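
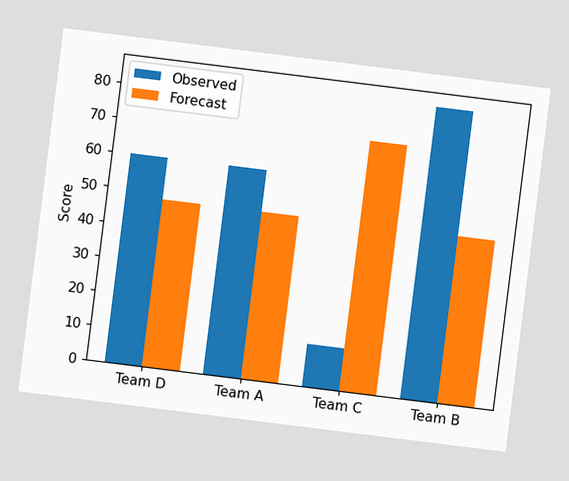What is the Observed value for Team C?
The chart is tilted about 7° clockwise. The Observed bar at Team C reaches 12 on the y-axis.

12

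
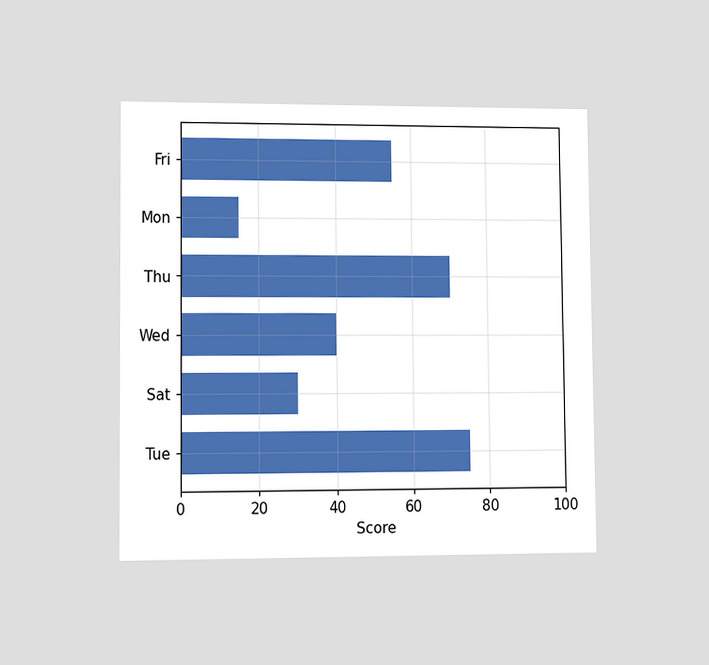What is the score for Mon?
The chart is viewed slightly from the left. Reading along the chart's x-axis, the Mon bar reaches 15.

15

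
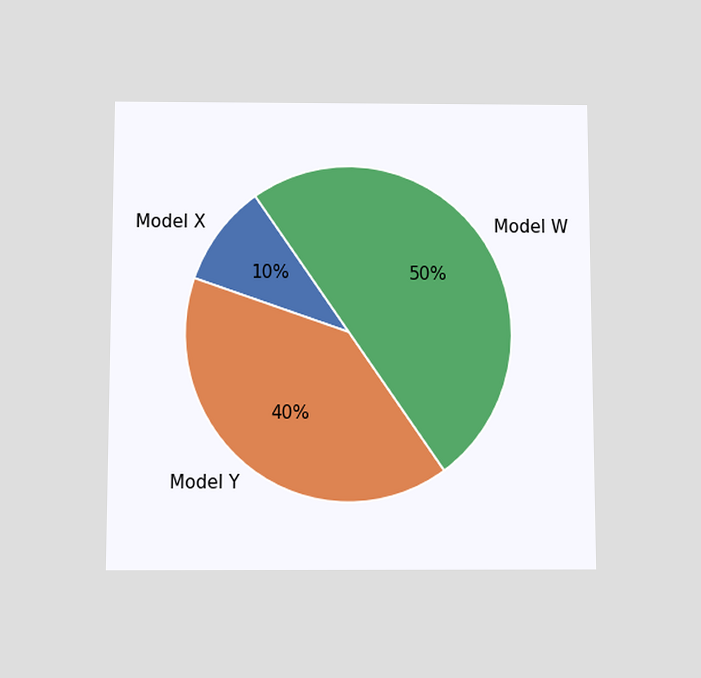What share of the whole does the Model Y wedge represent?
The chart is viewed slightly from below. The Model Y slice takes up 40% of the pie.

40%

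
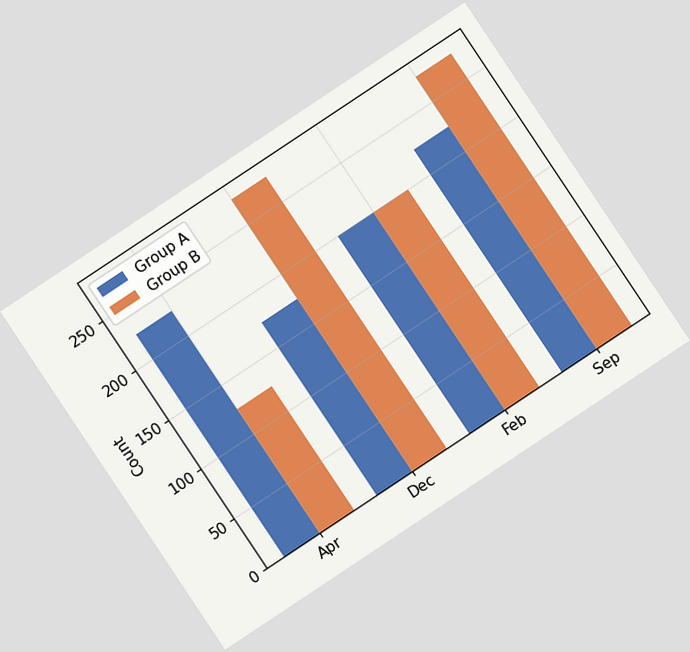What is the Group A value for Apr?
The chart is tilted about 34° counter-clockwise. The Group A bar at Apr reaches 225 on the y-axis.

225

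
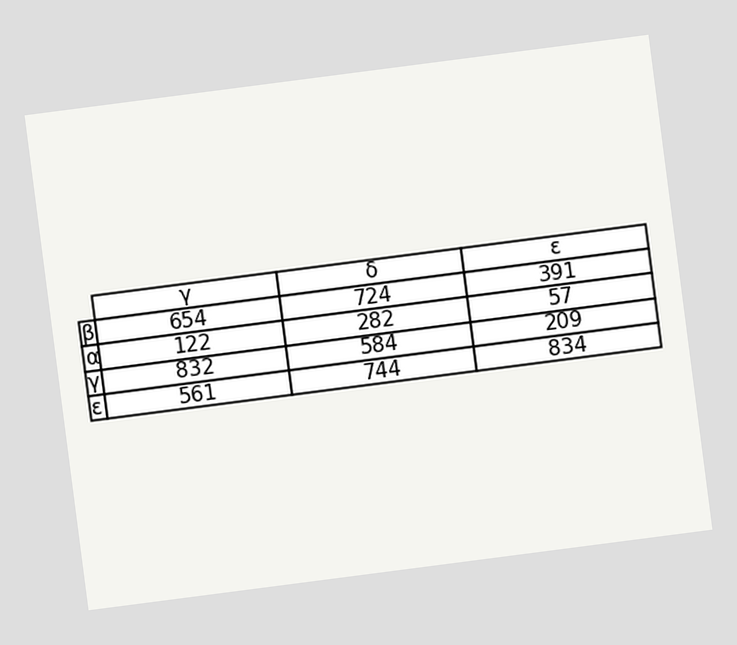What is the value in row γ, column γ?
832

The chart is tilted about 7° counter-clockwise. The (γ, γ) cell reads 832.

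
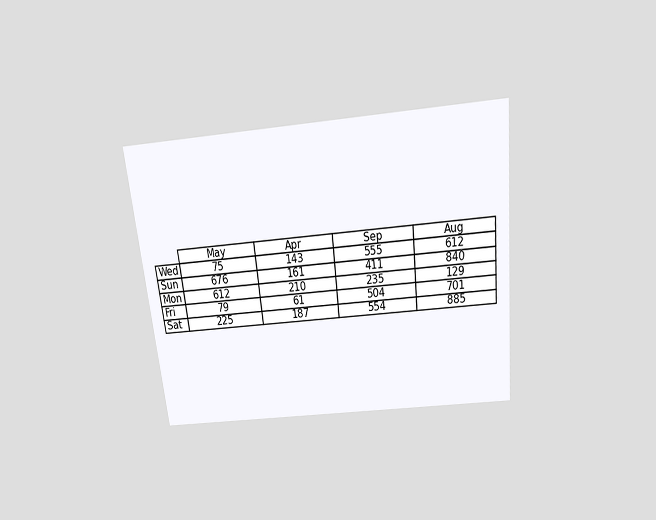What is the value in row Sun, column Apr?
The chart is tilted about 6° counter-clockwise and viewed slightly from above. The (Sun, Apr) cell reads 161.

161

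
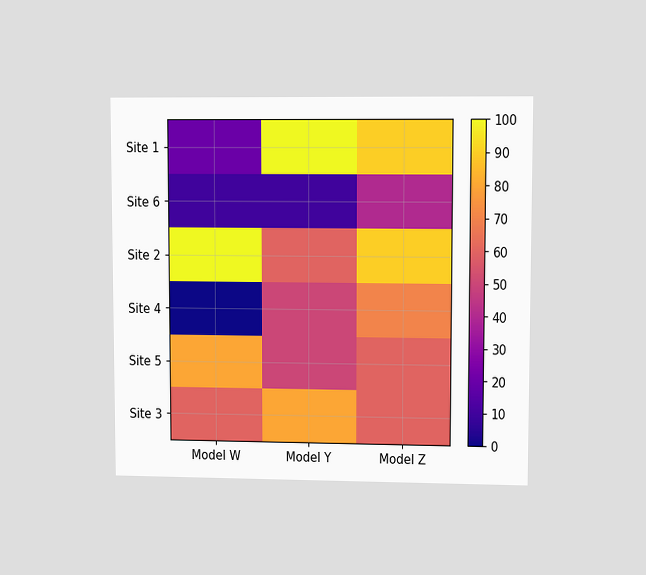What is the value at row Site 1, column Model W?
The chart is viewed at a slight angle. Matching cell (Site 1, Model W) against the colorbar gives 20.

20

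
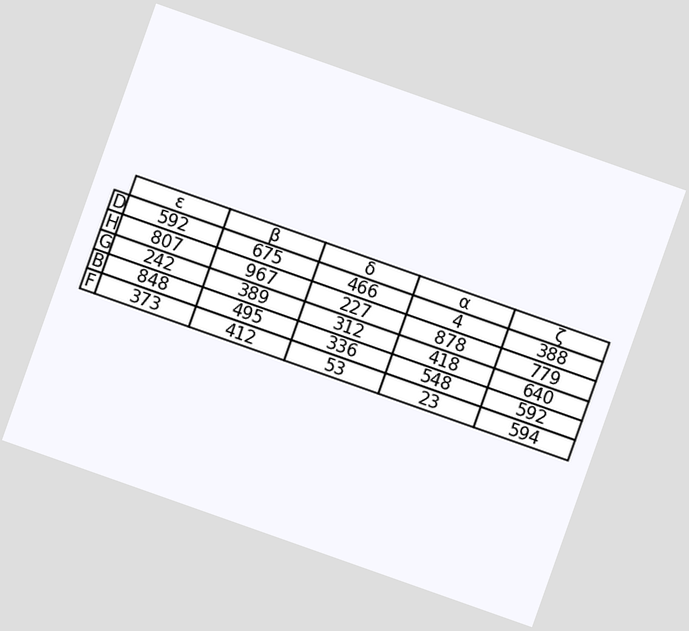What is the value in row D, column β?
675

The chart is tilted about 19° clockwise. The (D, β) cell reads 675.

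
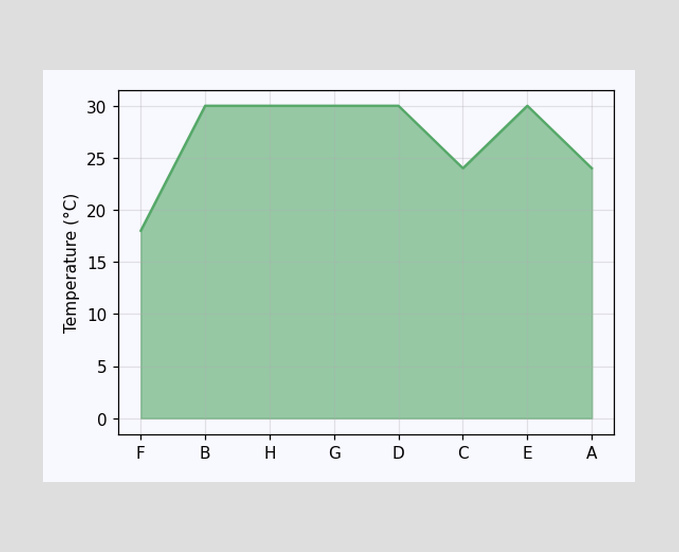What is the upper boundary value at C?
At C the upper boundary is at 24°C.

24°C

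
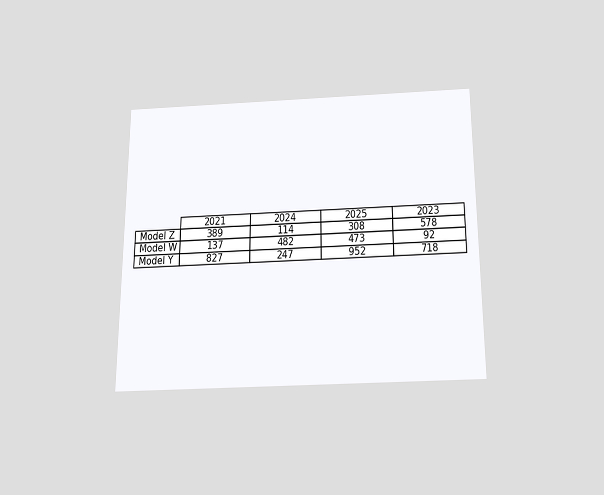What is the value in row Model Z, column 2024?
The chart is viewed slightly from below. The (Model Z, 2024) cell reads 114.

114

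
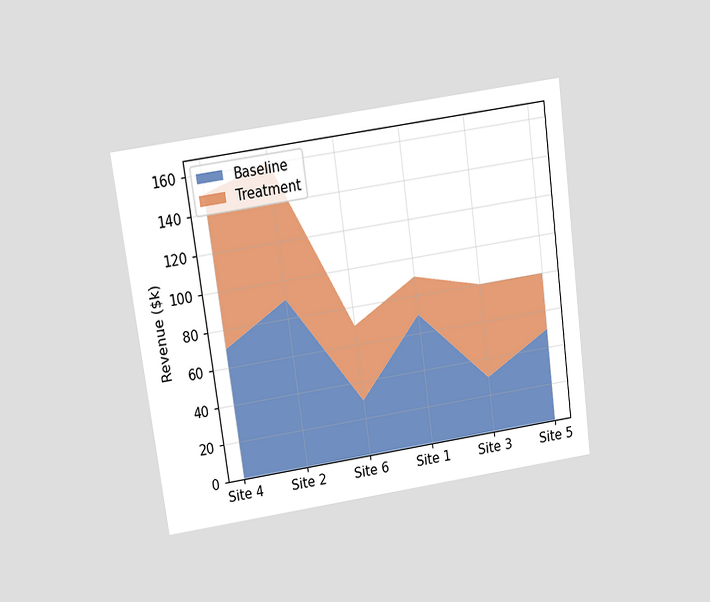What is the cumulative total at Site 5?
$80k

The chart is tilted about 8° counter-clockwise and viewed slightly from above. The stacked total at Site 5 reaches $80k.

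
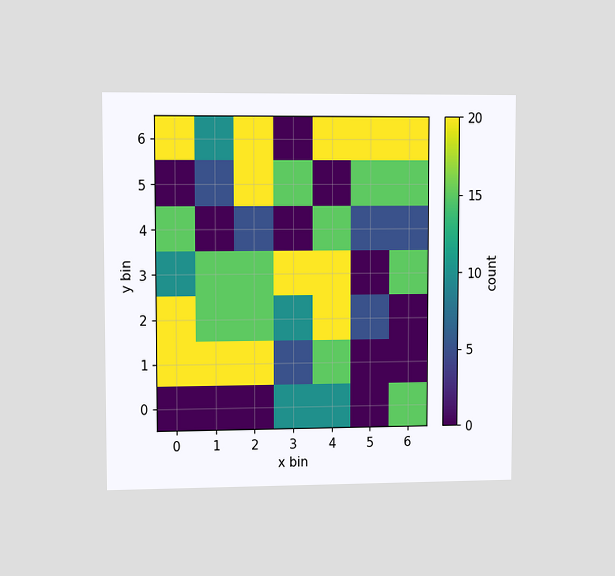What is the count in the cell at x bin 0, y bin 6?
The chart is viewed at a slight angle. Matching the cell (0, 6) against the colorbar gives 20.

20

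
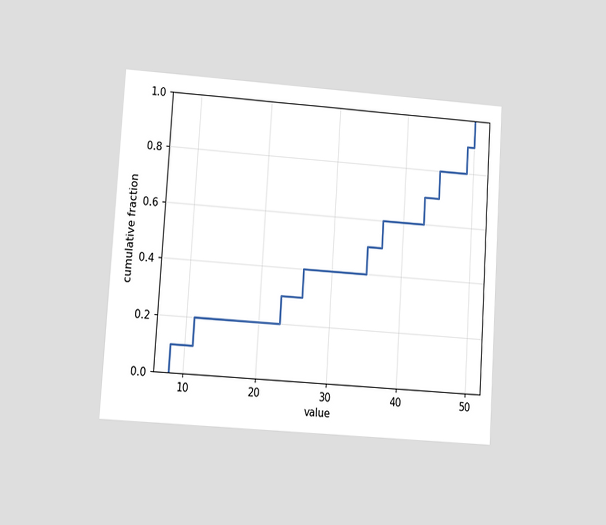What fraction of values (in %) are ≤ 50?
The chart is tilted about 4° clockwise and viewed at a slight angle. At x=50 the ECDF step is at 100%.

100%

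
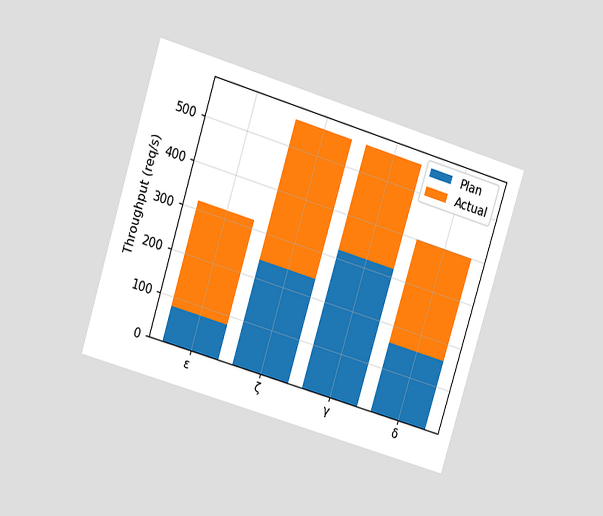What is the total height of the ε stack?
The chart is tilted about 17° clockwise and viewed at a slight angle. The ε stack's top reaches 320req/s on the y-axis.

320req/s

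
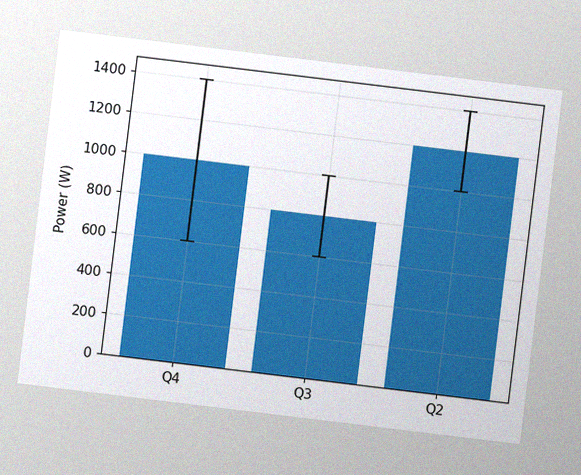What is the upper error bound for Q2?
The chart is tilted about 7° clockwise, with some photo noise. The Q2 bar's upper whisker reaches 1400W.

1400W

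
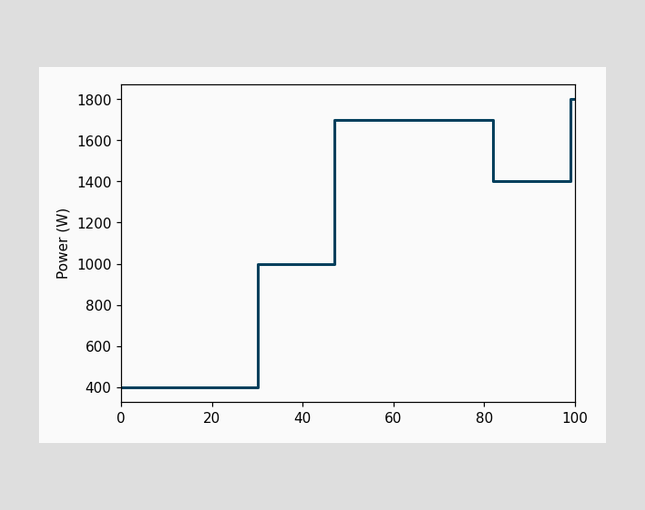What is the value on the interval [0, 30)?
On [0, 30) the step sits at 400W.

400W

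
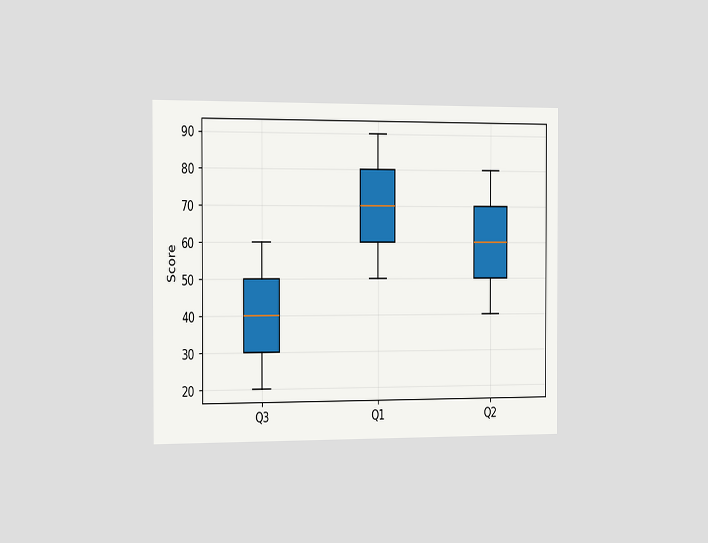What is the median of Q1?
The chart is viewed slightly from the left. The median line in the Q1 box sits at 70.

70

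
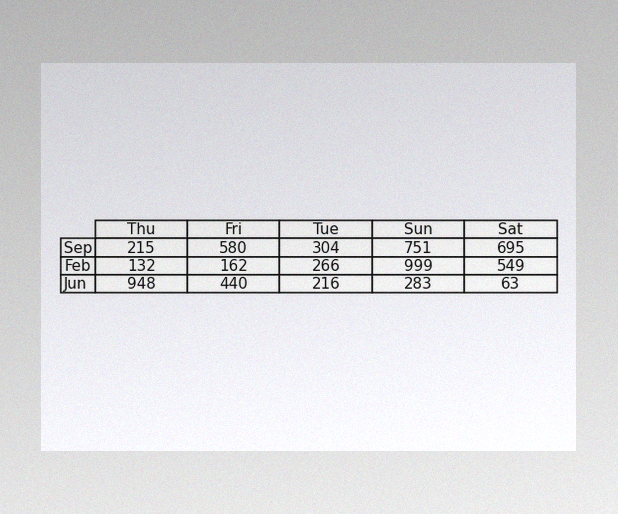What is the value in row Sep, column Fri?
The image has some photo noise and uneven lighting. The (Sep, Fri) cell reads 580.

580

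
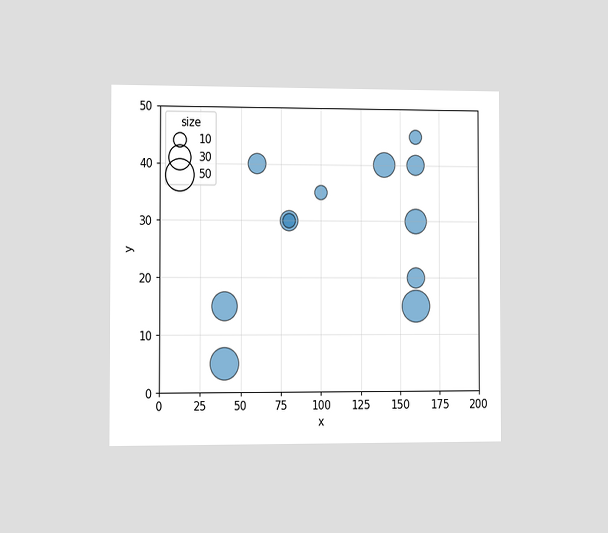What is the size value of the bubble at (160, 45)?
10

The chart is viewed slightly from the left. Matching the bubble at (160, 45) against the size legend gives 10.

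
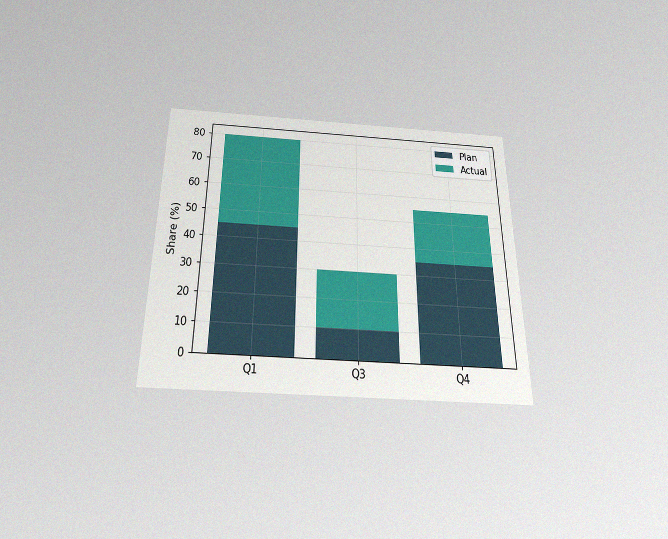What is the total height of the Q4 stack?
The chart is viewed slightly from below, with some photo noise. The Q4 stack's top reaches 55% on the y-axis.

55%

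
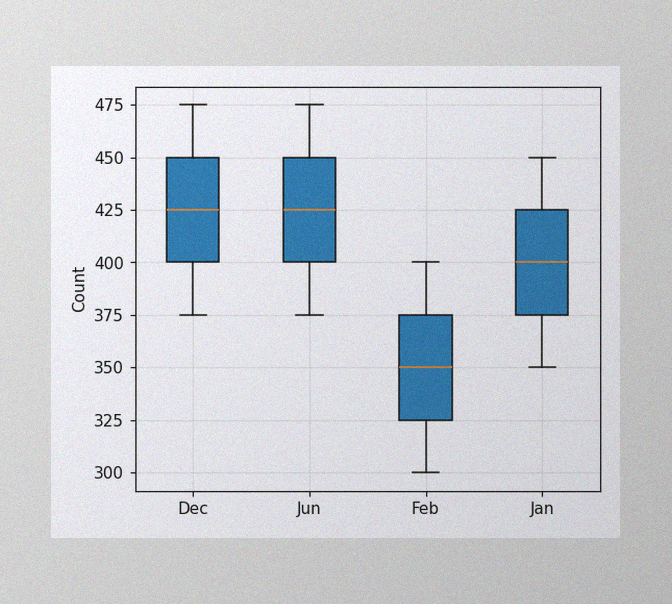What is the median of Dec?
425

The image has some photo noise and uneven lighting. The median line in the Dec box sits at 425.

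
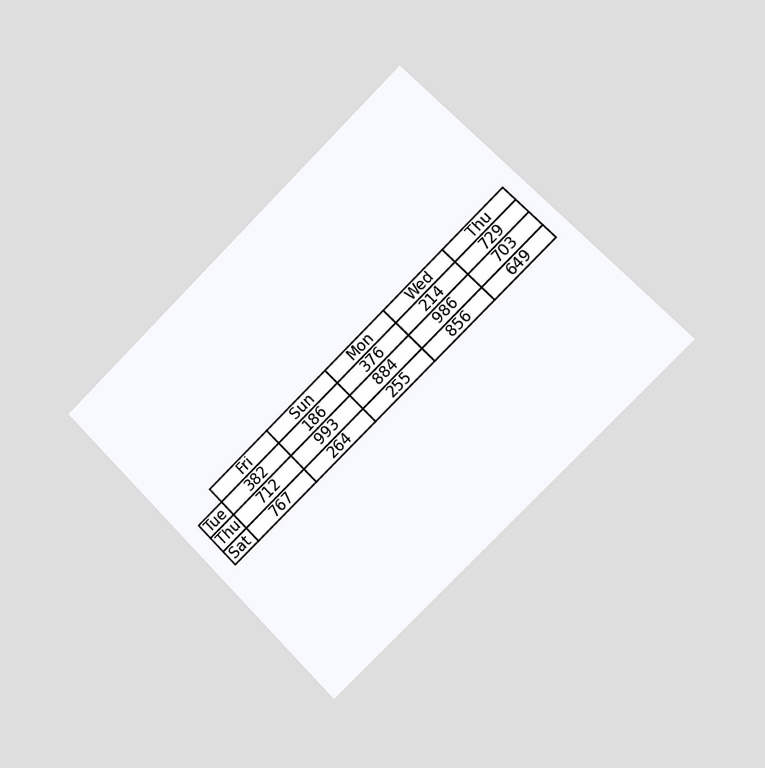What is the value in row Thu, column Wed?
986

The chart is tilted about 45° counter-clockwise and viewed slightly from the right. The (Thu, Wed) cell reads 986.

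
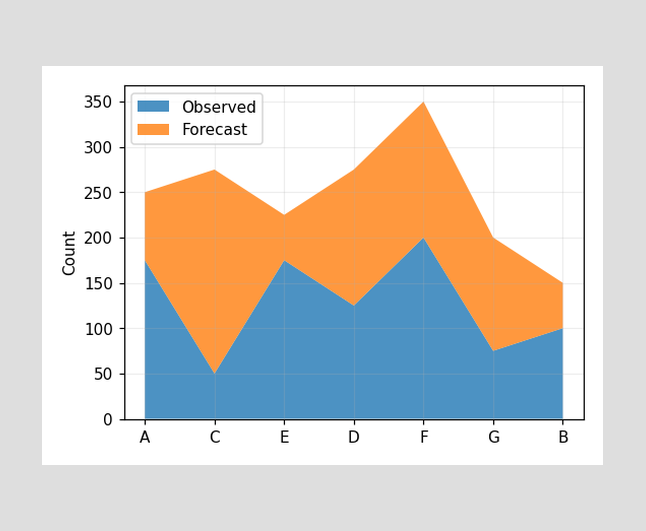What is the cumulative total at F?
The stacked total at F reaches 350.

350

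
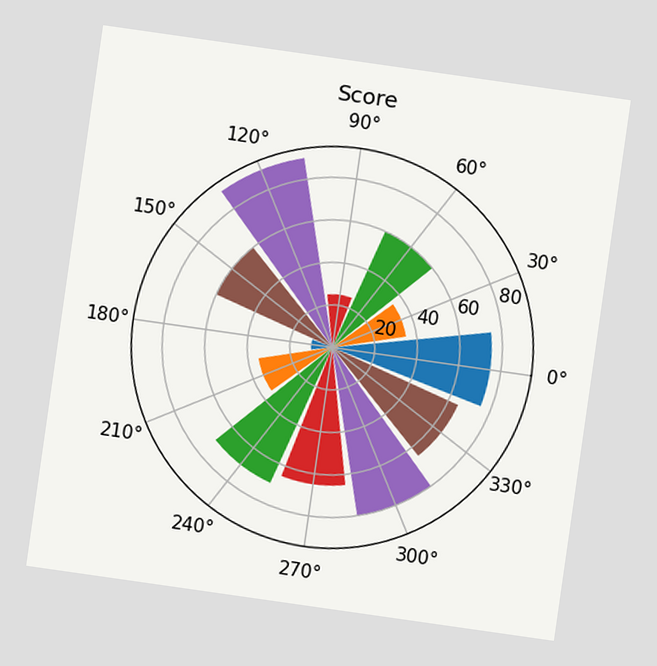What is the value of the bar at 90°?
25

The chart is tilted about 8° clockwise. The bar at 90° reaches 25 on the radial axis.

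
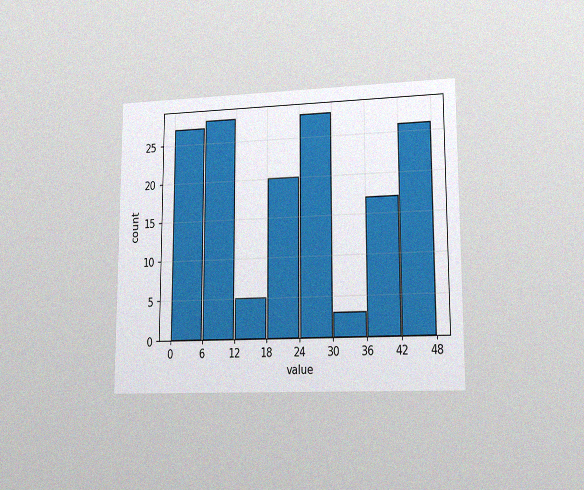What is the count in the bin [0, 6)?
The chart is viewed at a slight angle, with some photo noise. The [0, 6) bin has height 27.

27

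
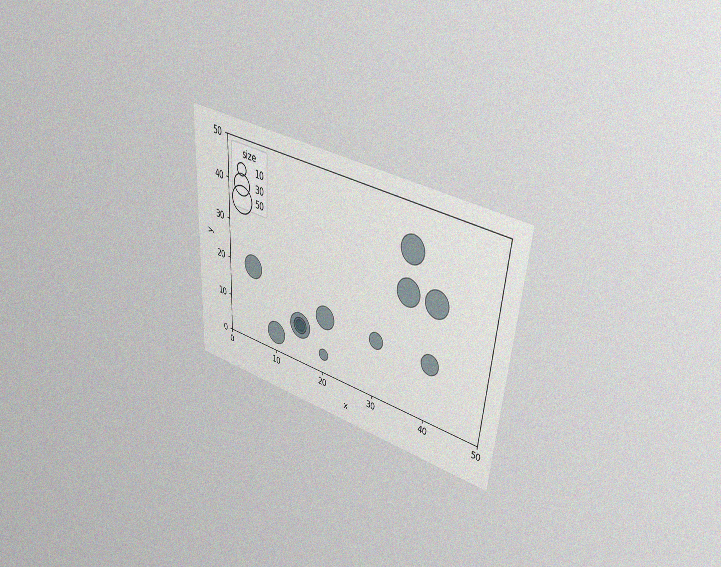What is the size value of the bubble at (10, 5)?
The chart is tilted about 4° clockwise and viewed slightly from above, with some photo noise. Matching the bubble at (10, 5) against the size legend gives 40.

40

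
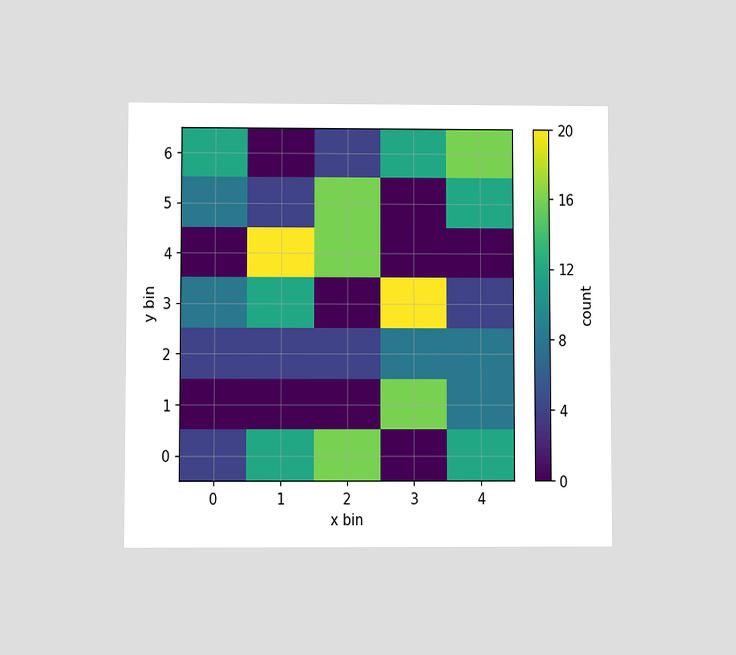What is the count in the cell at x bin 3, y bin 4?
The chart is viewed at a slight angle. Matching the cell (3, 4) against the colorbar gives 0.

0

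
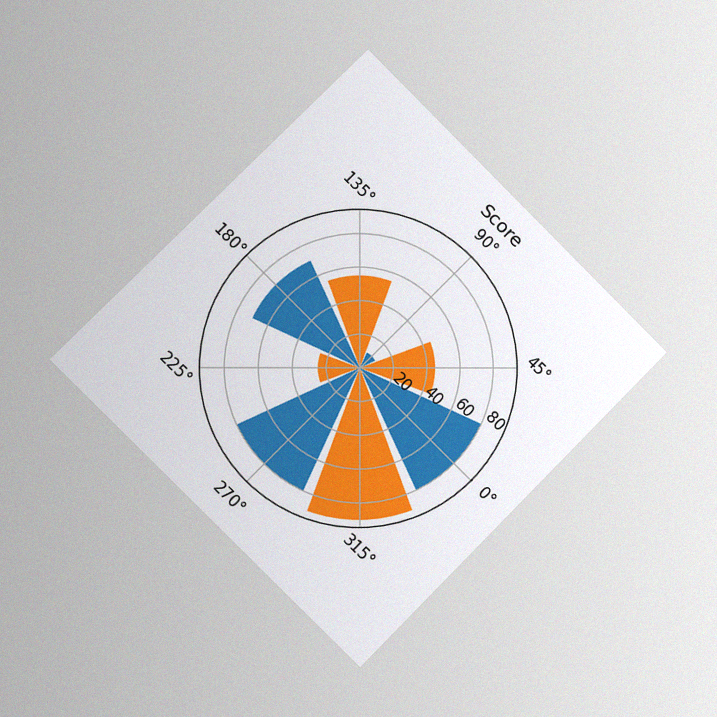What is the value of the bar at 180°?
70

The chart is tilted about 45° clockwise and viewed at a slight angle, with some photo noise. The bar at 180° reaches 70 on the radial axis.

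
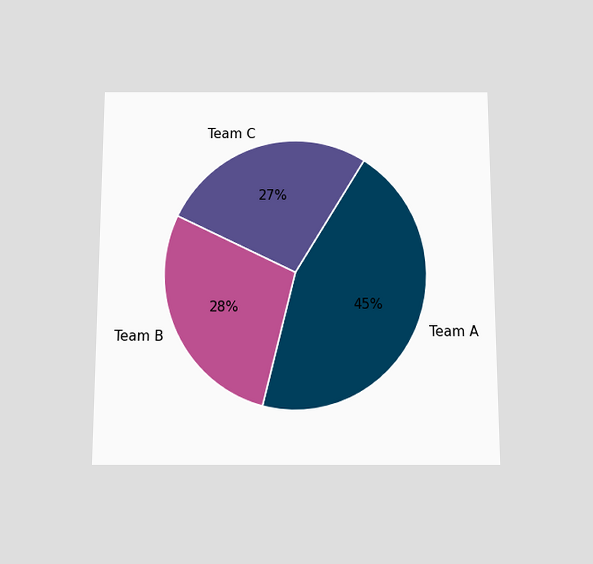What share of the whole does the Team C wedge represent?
The chart is viewed slightly from below. The Team C slice takes up 27% of the pie.

27%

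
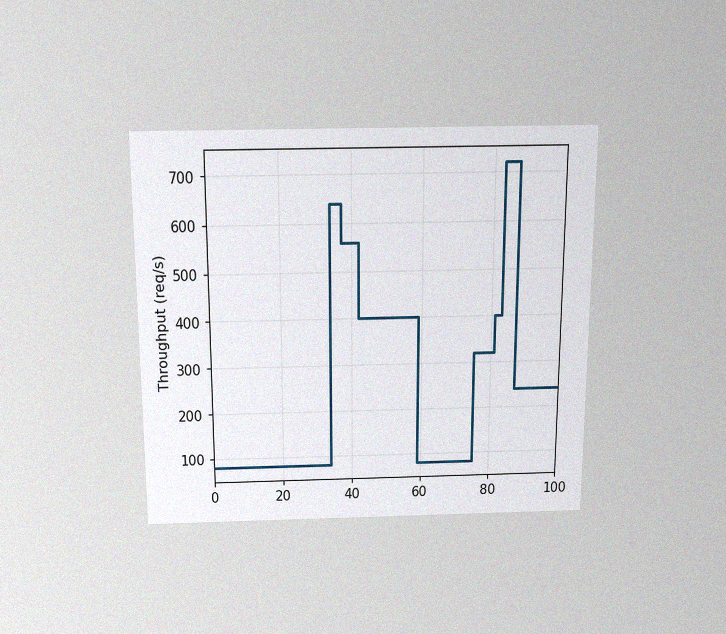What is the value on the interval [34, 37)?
The chart is viewed slightly from above, with some photo noise. On [34, 37) the step sits at 640req/s.

640req/s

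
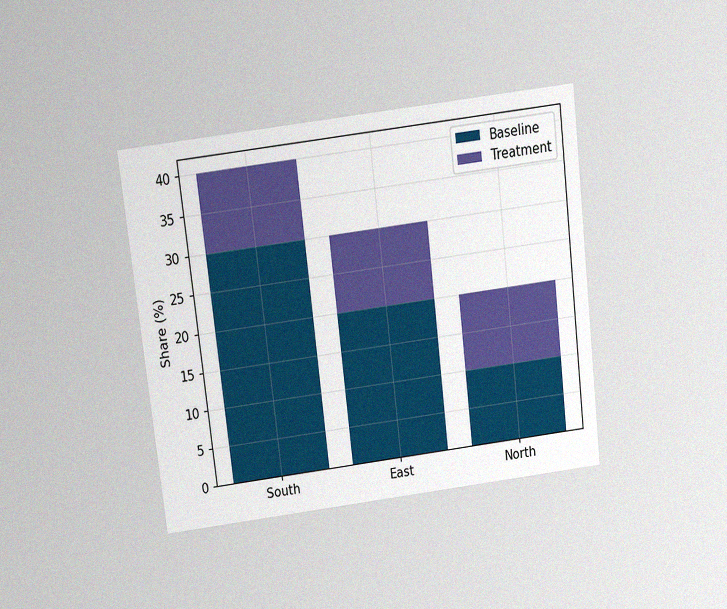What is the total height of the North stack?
The chart is tilted about 7° counter-clockwise and viewed slightly from above, with some photo noise. The North stack's top reaches 20% on the y-axis.

20%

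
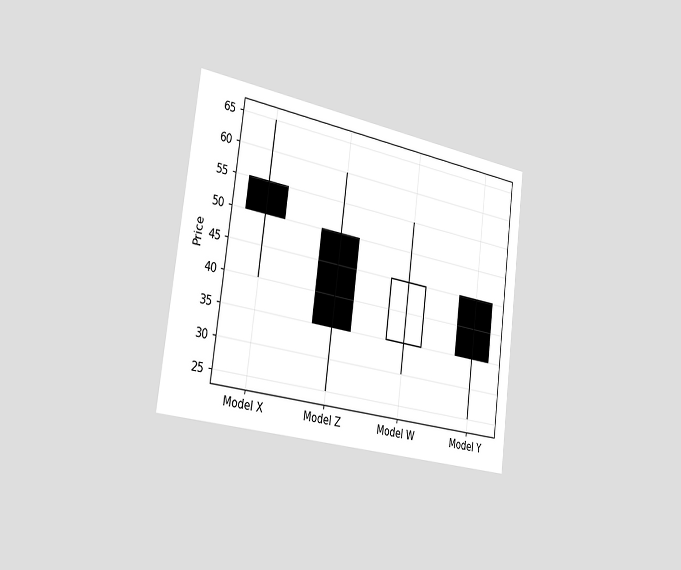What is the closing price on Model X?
The chart is tilted about 7° clockwise and viewed slightly from the left. The Model X candle closes at 50.

50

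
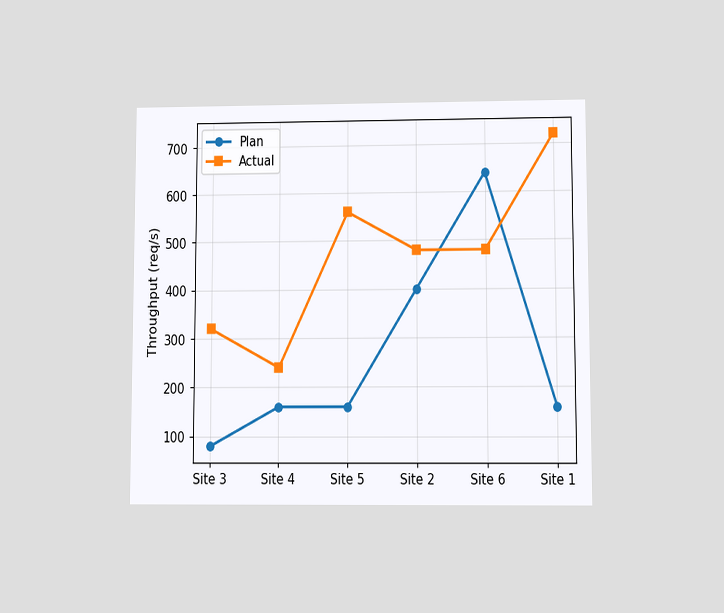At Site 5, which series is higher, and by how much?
The chart is viewed at a slight angle. At Site 5, Actual sits above the other line by 400req/s.

Actual, by 400req/s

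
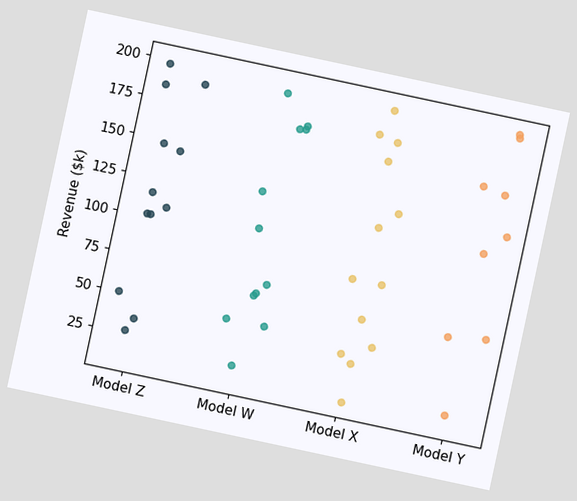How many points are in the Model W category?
12

The chart is tilted about 12° clockwise. Counting the markers in the Model W column gives 12.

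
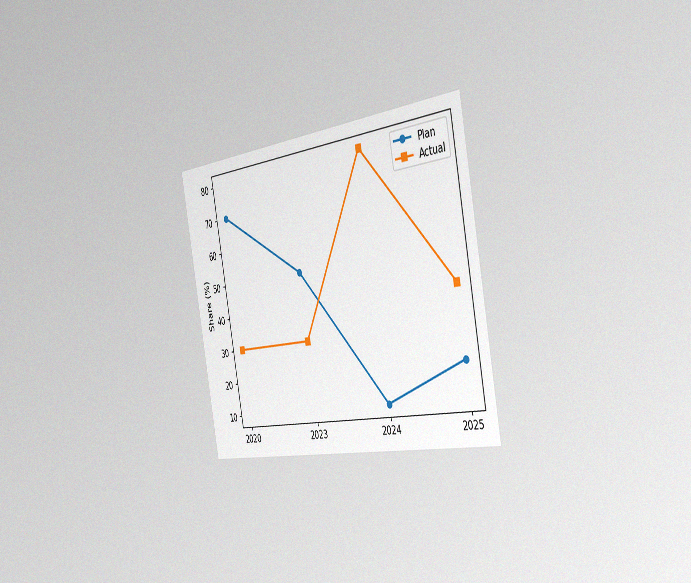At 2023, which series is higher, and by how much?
Plan, by 20%

The chart is tilted about 11° counter-clockwise and viewed slightly from the right, with some photo noise. At 2023, Plan sits above the other line by 20%.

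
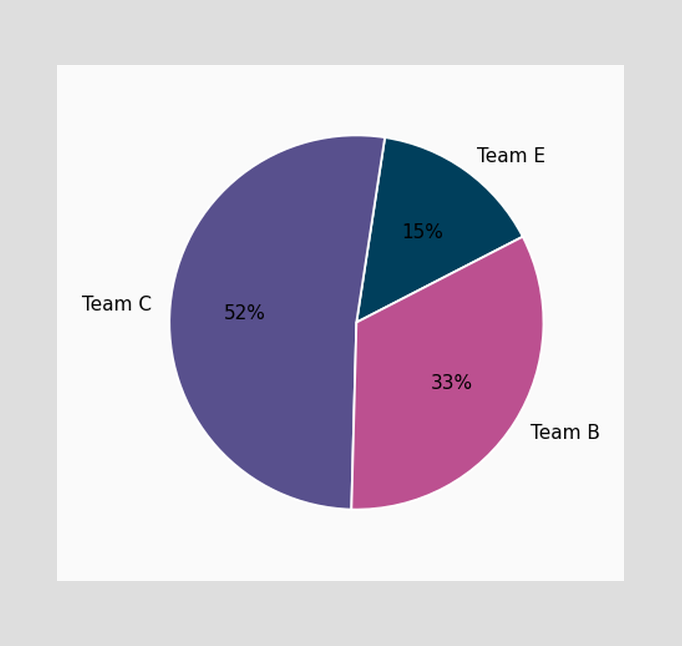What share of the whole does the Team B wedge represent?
The Team B slice takes up 33% of the pie.

33%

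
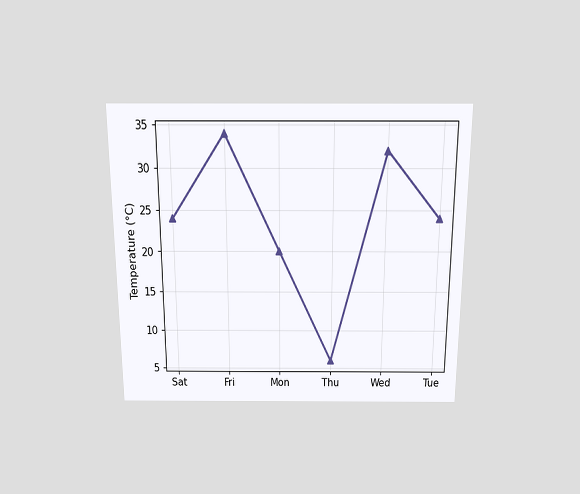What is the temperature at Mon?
The chart is viewed slightly from above. At Mon, the line is at 20°C.

20°C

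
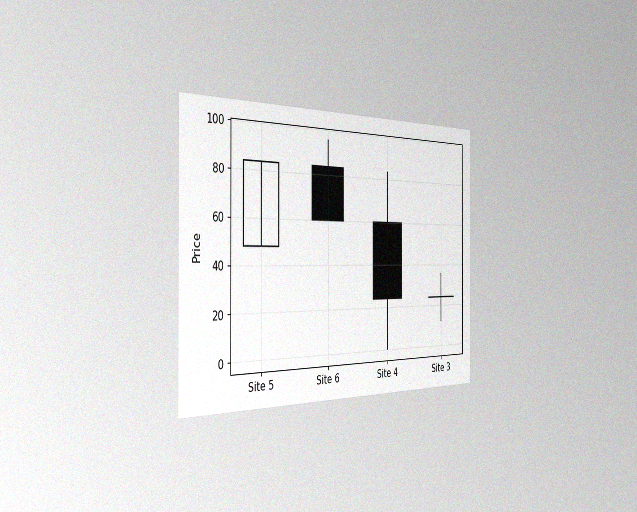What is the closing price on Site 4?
24

The chart is viewed slightly from the left, with some photo noise. The Site 4 candle closes at 24.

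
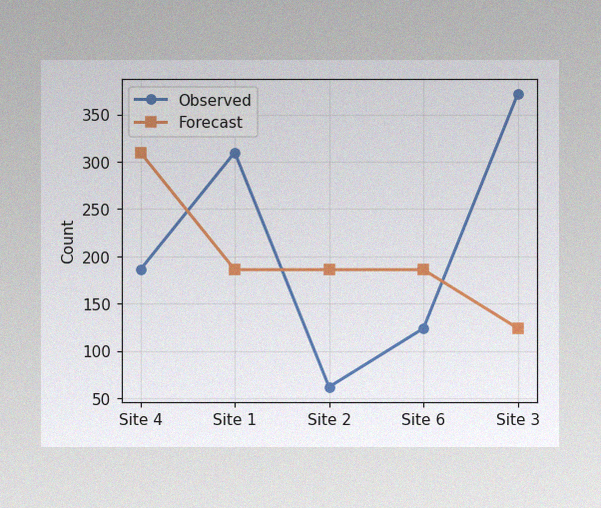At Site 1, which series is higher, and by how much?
Observed, by 124

The image has some photo noise and uneven lighting. At Site 1, Observed sits above the other line by 124.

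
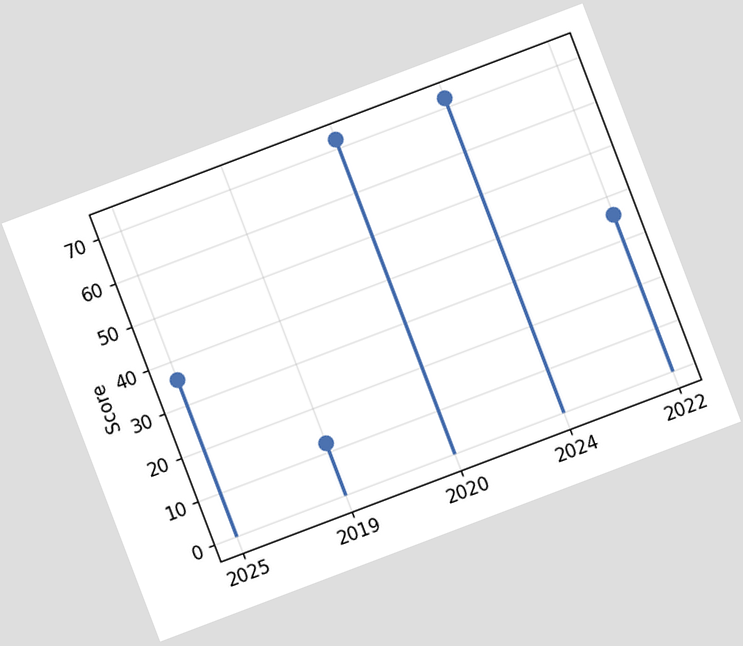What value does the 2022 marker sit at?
The chart is tilted about 21° counter-clockwise. The 2022 marker sits at 36.

36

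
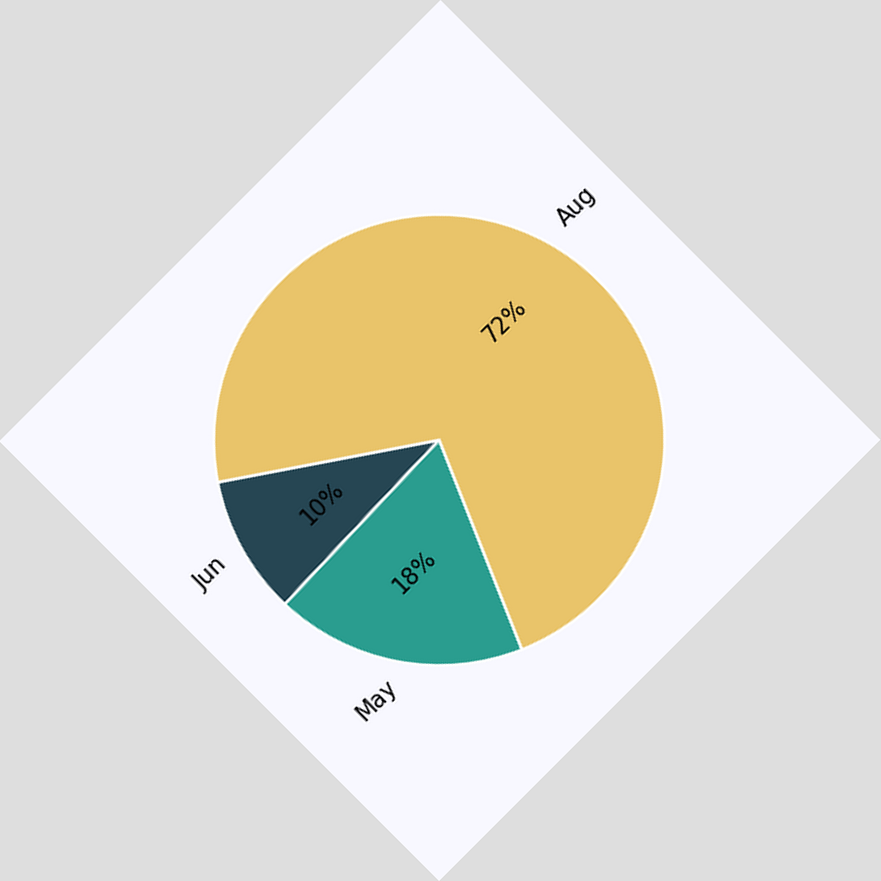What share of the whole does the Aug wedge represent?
The chart is tilted about 45° counter-clockwise. The Aug slice takes up 72% of the pie.

72%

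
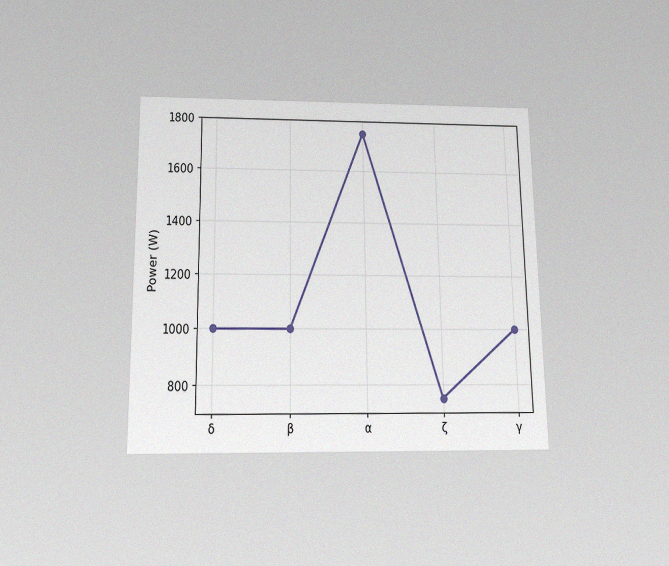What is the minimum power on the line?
750W

The chart is viewed slightly from below, with some photo noise. The lowest point is at ζ, and reading across to the y-axis gives 750W.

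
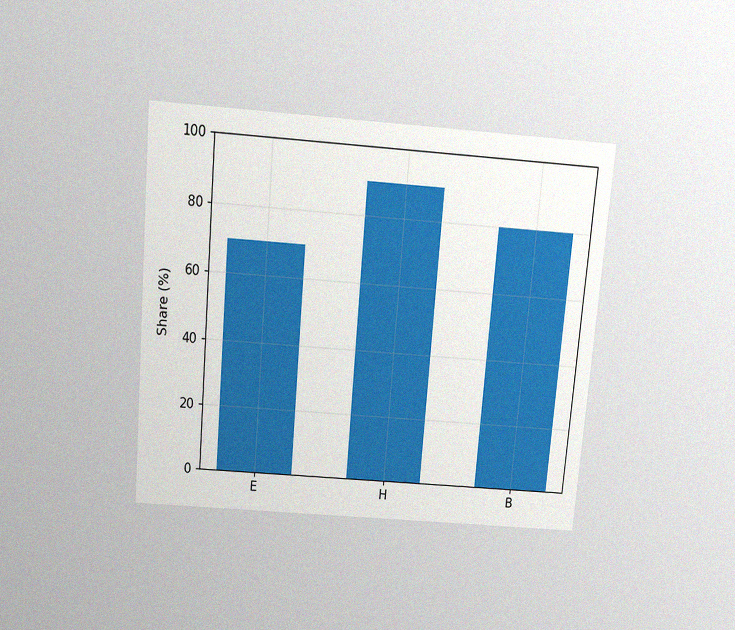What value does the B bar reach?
80%

The chart is tilted about 5° clockwise and viewed slightly from above, with some photo noise. Reading along the chart's y-axis, the B bar reaches 80%.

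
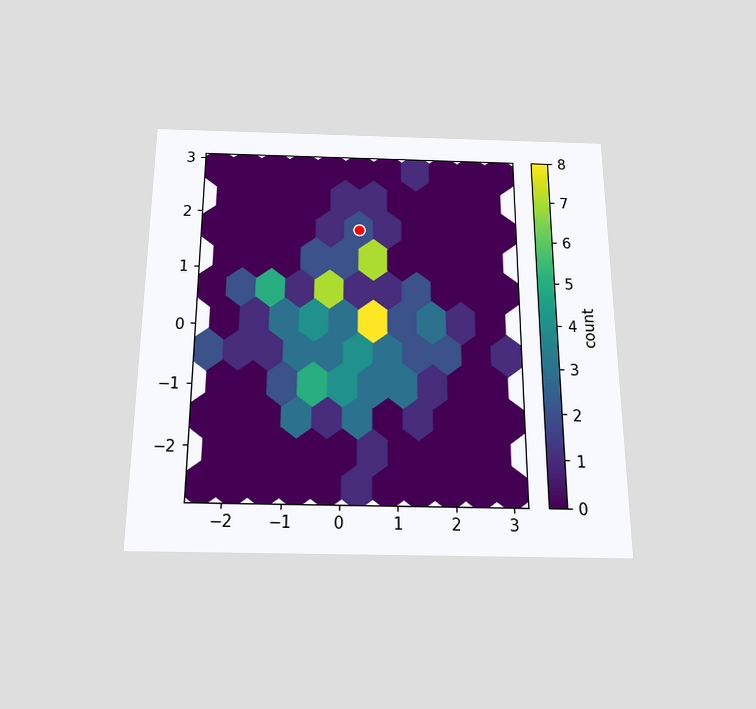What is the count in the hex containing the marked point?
2

The chart is viewed slightly from below. The marked hex reads 2 on the colorbar.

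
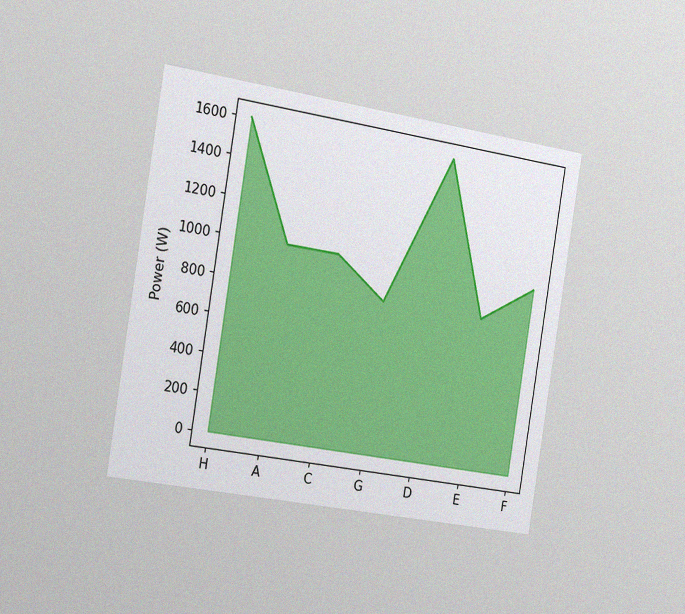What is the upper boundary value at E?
800W

The chart is tilted about 9° clockwise and viewed slightly from the left, with some photo noise. At E the upper boundary is at 800W.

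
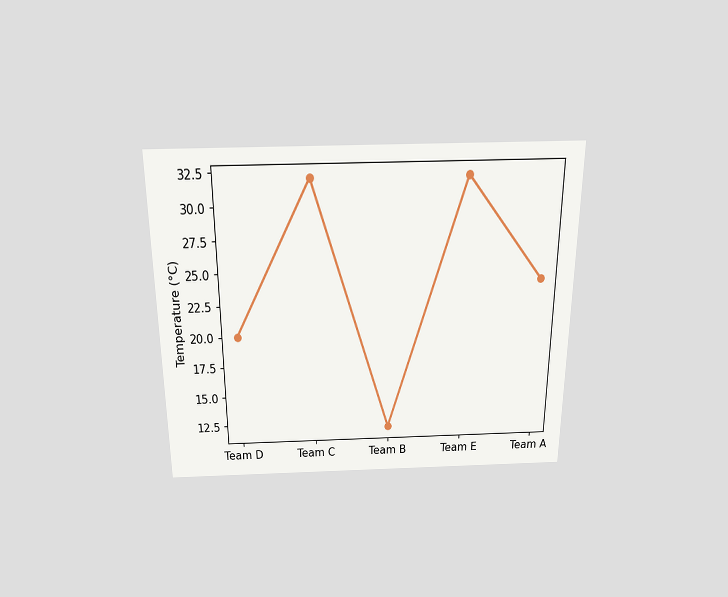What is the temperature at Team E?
The chart is viewed slightly from above. At Team E, the line is at 32°C.

32°C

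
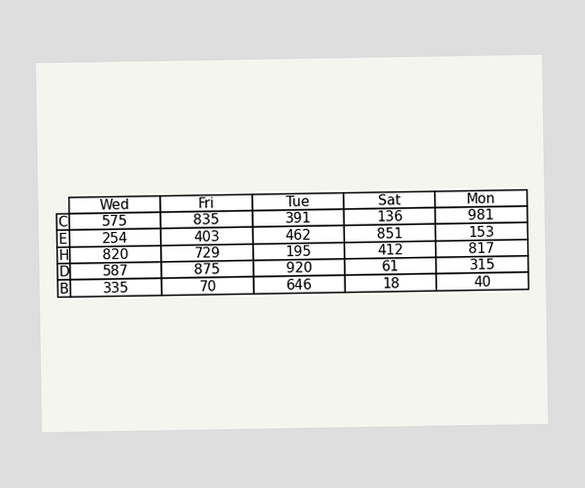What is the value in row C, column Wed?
The (C, Wed) cell reads 575.

575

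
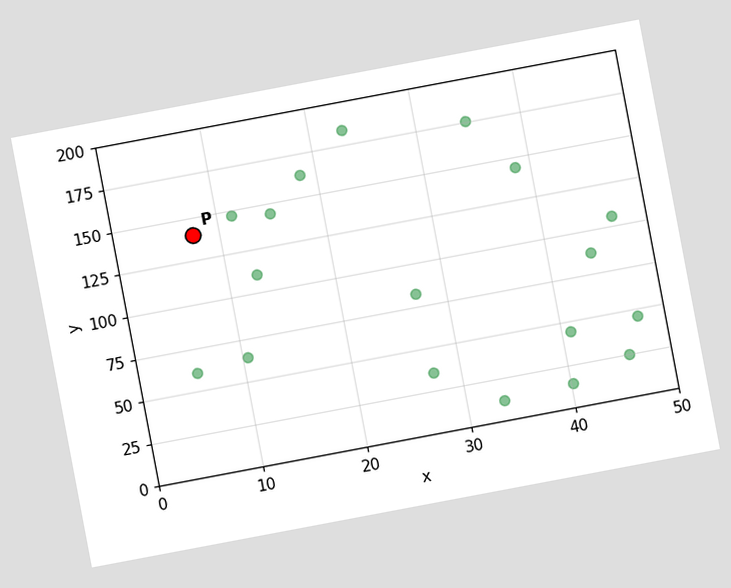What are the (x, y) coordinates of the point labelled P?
(7.5, 140)

The chart is tilted about 11° counter-clockwise. Following the gridlines from P to each axis, P sits at (7.5, 140).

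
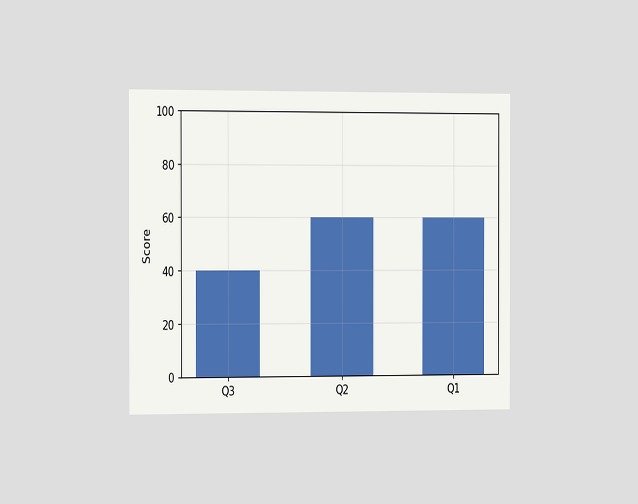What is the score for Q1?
60

The chart is viewed slightly from the left. Reading along the chart's y-axis, the Q1 bar reaches 60.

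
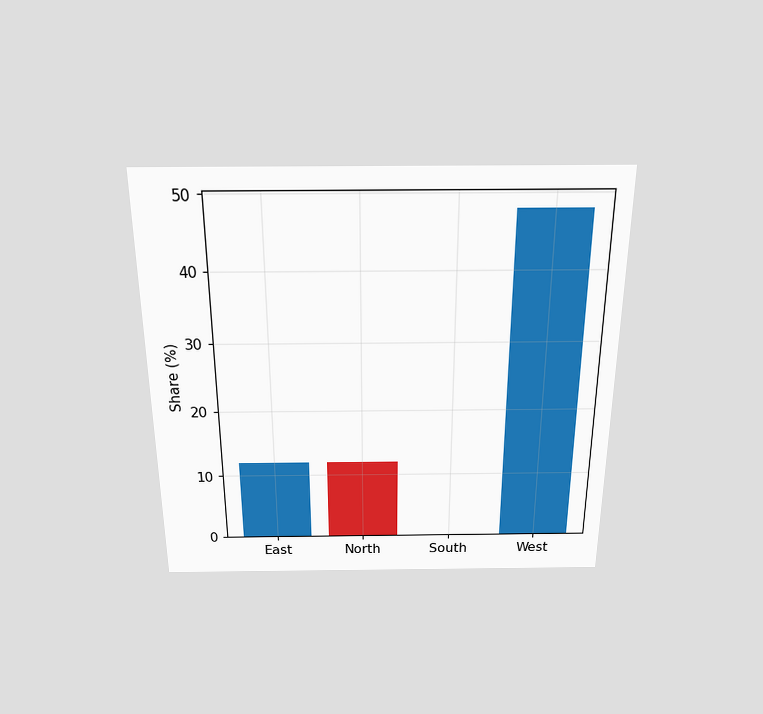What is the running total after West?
The chart is viewed slightly from above. After West the running total reaches 48%.

48%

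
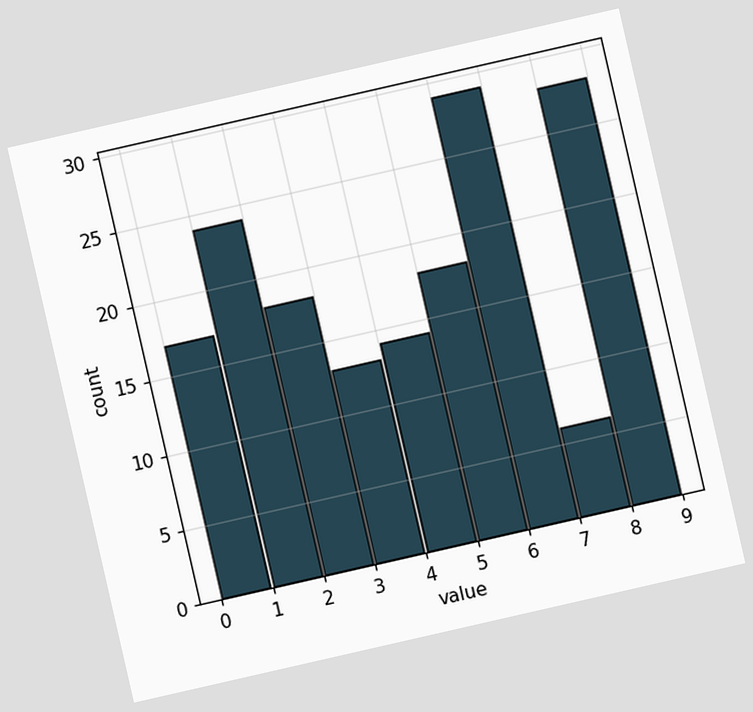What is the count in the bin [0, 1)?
The chart is tilted about 13° counter-clockwise. The [0, 1) bin has height 17.

17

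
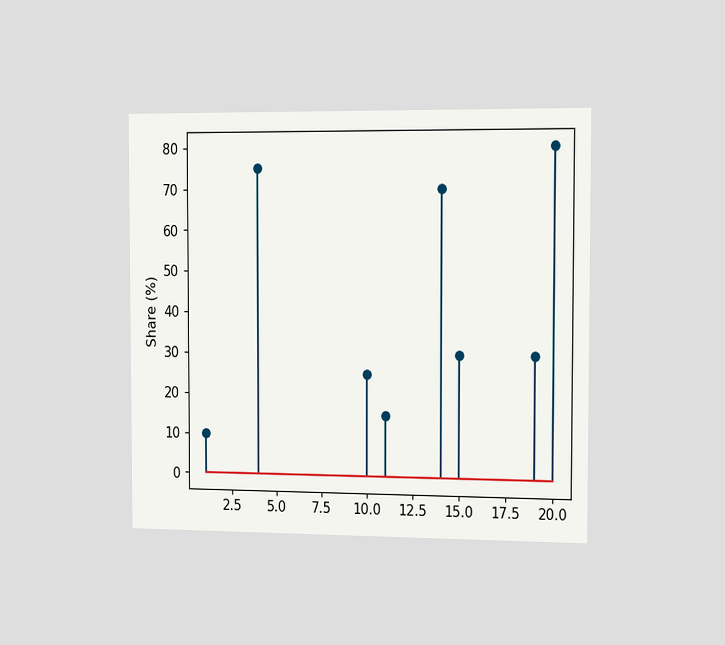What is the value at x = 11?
The chart is viewed slightly from the right. The stem at x=11 reaches 15%.

15%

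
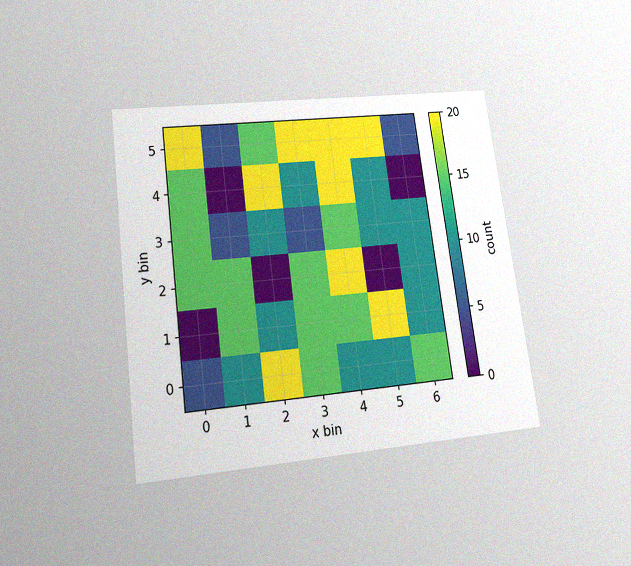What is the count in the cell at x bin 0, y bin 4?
15

The chart is tilted about 7° counter-clockwise and viewed slightly from below, with some photo noise. Matching the cell (0, 4) against the colorbar gives 15.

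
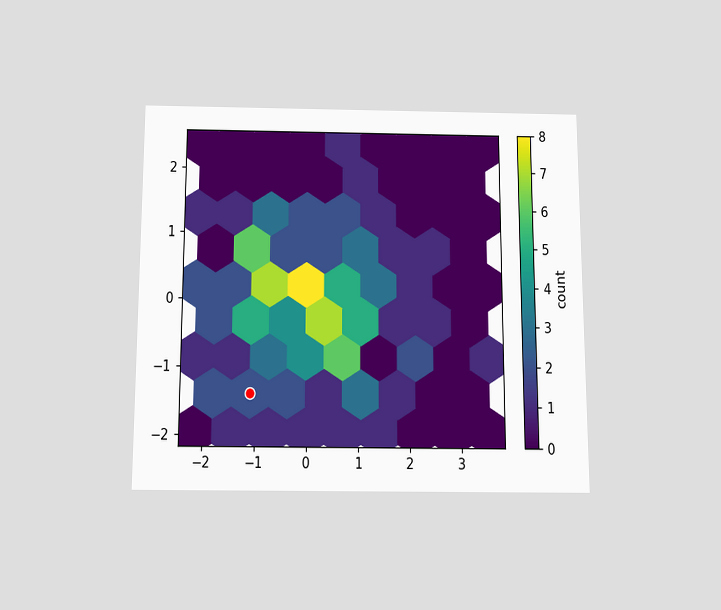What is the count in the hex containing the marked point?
The chart is viewed slightly from below. The marked hex reads 2 on the colorbar.

2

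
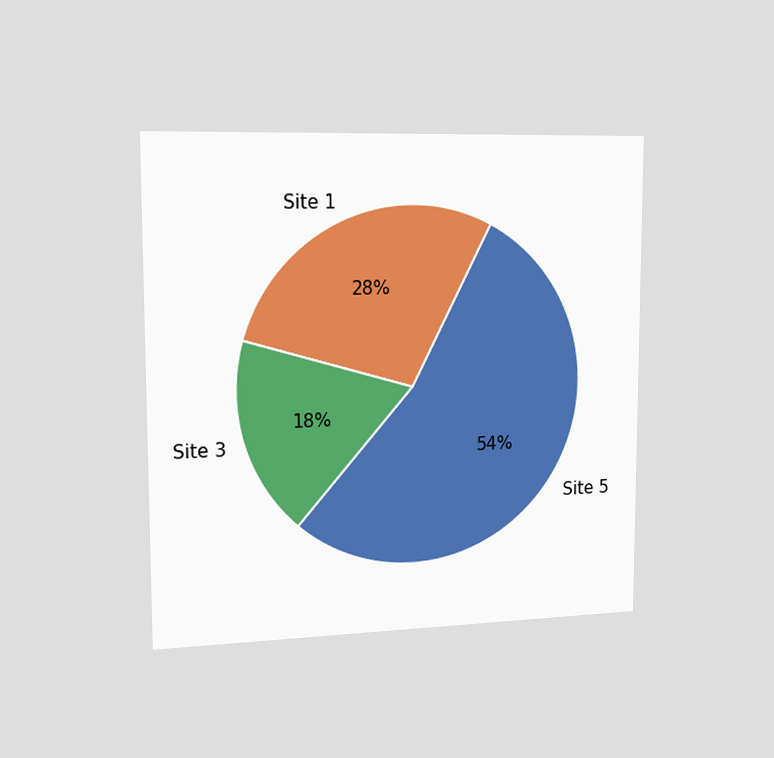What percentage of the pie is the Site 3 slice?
The chart is viewed slightly from the left. The Site 3 slice takes up 18% of the pie.

18%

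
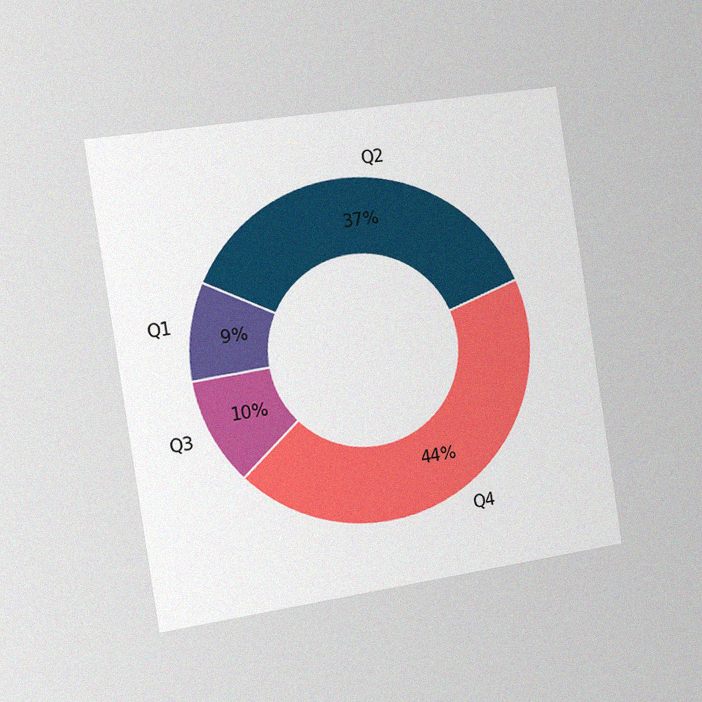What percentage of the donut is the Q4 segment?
The chart is tilted about 9° counter-clockwise and viewed slightly from the left, with some photo noise. The Q4 segment takes up 44% of the ring.

44%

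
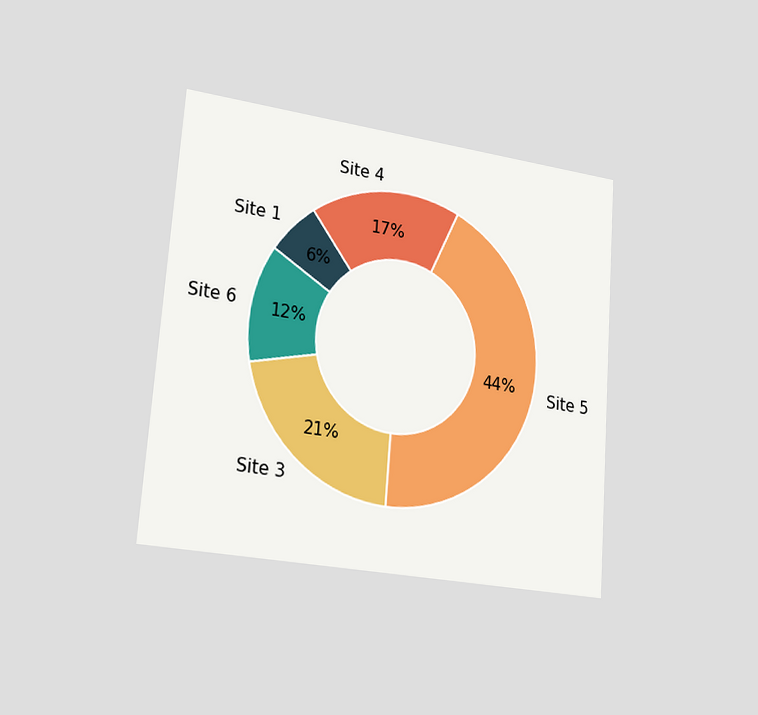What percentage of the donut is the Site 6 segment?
12%

The chart is tilted about 4° clockwise and viewed slightly from the left. The Site 6 segment takes up 12% of the ring.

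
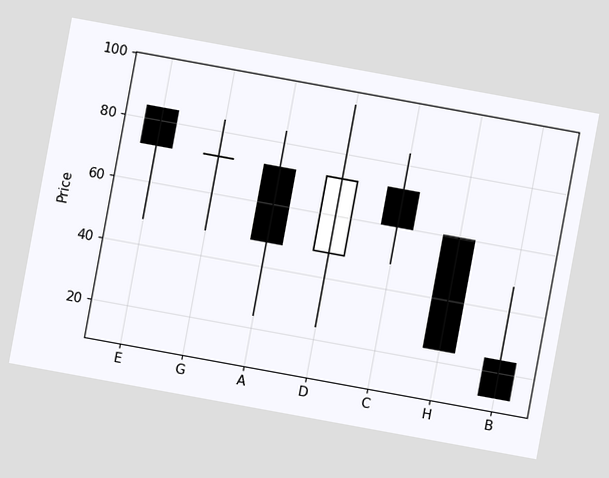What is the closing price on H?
24

The chart is tilted about 10° clockwise. The H candle closes at 24.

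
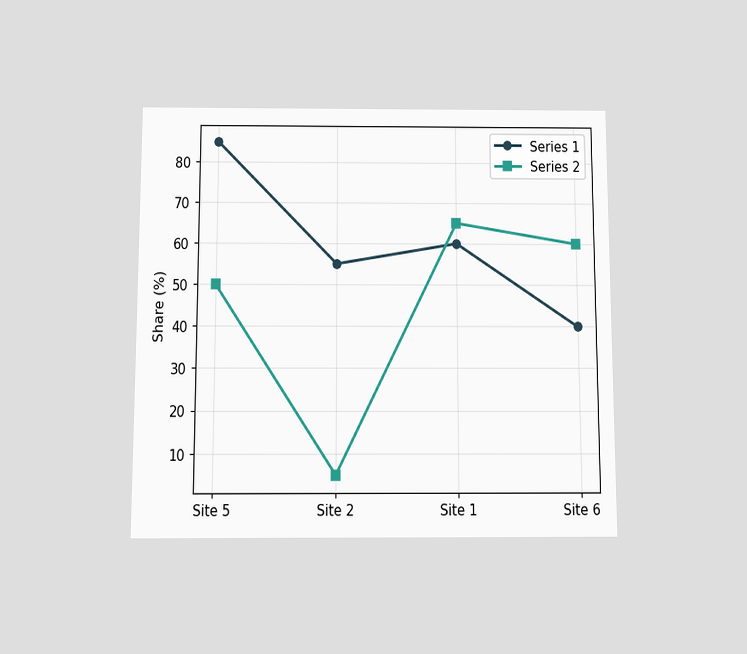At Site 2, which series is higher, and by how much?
Series 1, by 50%

The chart is viewed slightly from below. At Site 2, Series 1 sits above the other line by 50%.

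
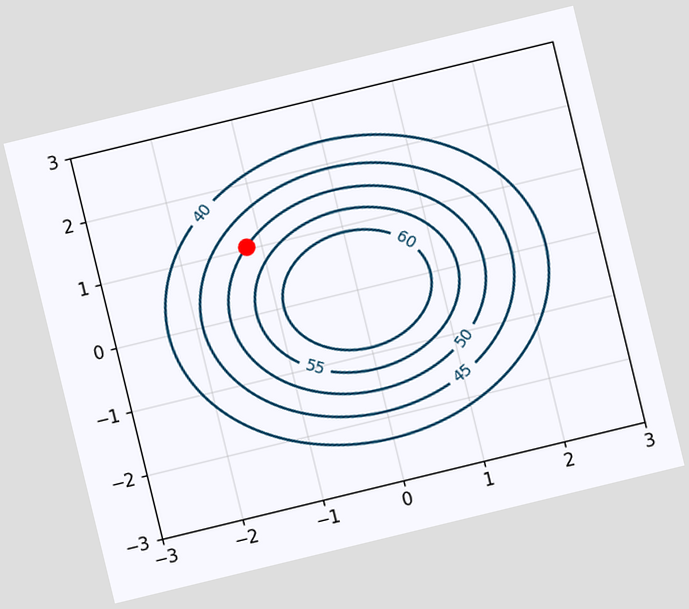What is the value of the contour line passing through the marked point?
50

The chart is tilted about 14° counter-clockwise. The marked point sits on the contour labelled 50.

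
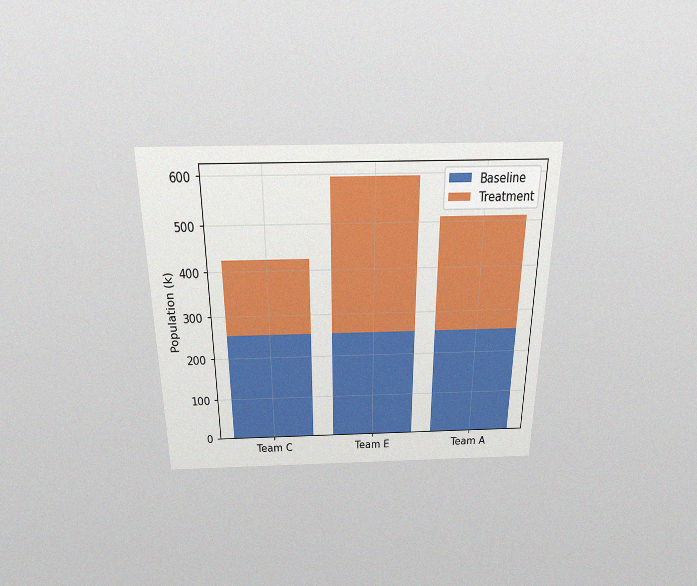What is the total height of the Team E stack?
The chart is viewed slightly from above, with some photo noise. The Team E stack's top reaches 595k on the y-axis.

595k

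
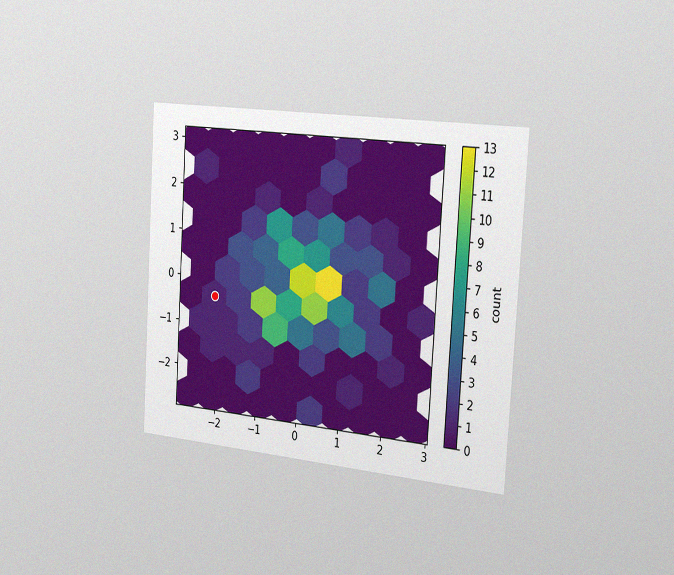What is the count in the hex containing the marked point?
The chart is tilted about 4° clockwise and viewed slightly from the right, with some photo noise. The marked hex reads 1 on the colorbar.

1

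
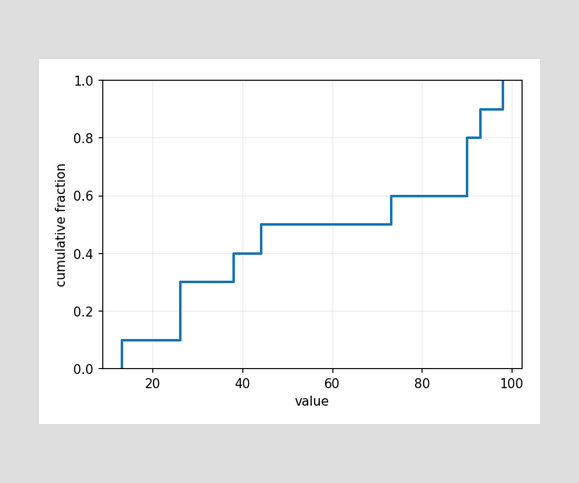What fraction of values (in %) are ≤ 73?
At x=73 the ECDF step is at 60%.

60%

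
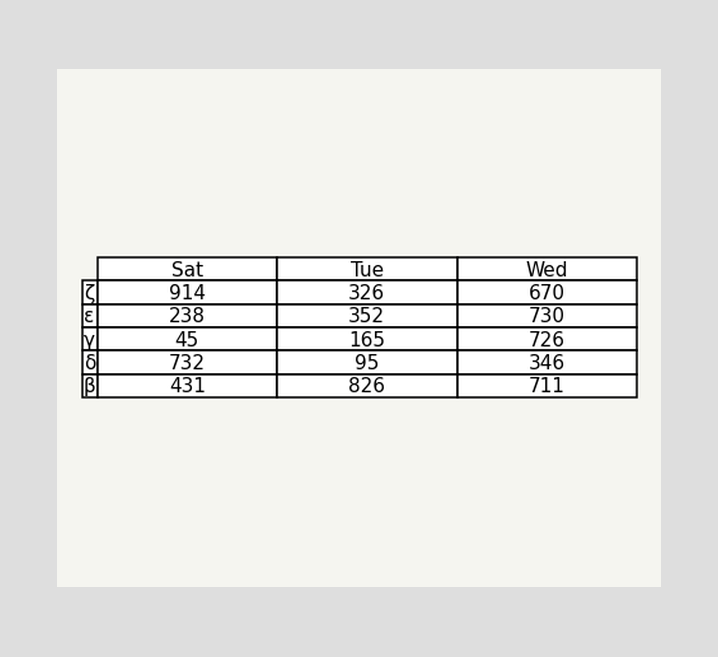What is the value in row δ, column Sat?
732

The (δ, Sat) cell reads 732.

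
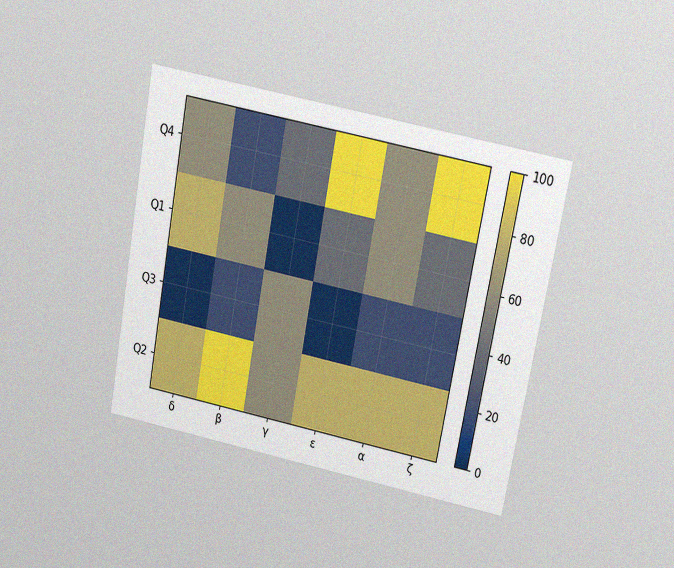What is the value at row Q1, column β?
The chart is tilted about 11° clockwise and viewed slightly from above, with some photo noise. Matching cell (Q1, β) against the colorbar gives 60.

60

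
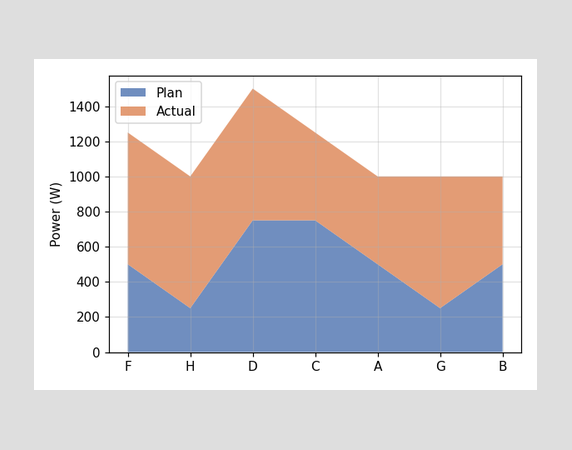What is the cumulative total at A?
1000W

The stacked total at A reaches 1000W.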